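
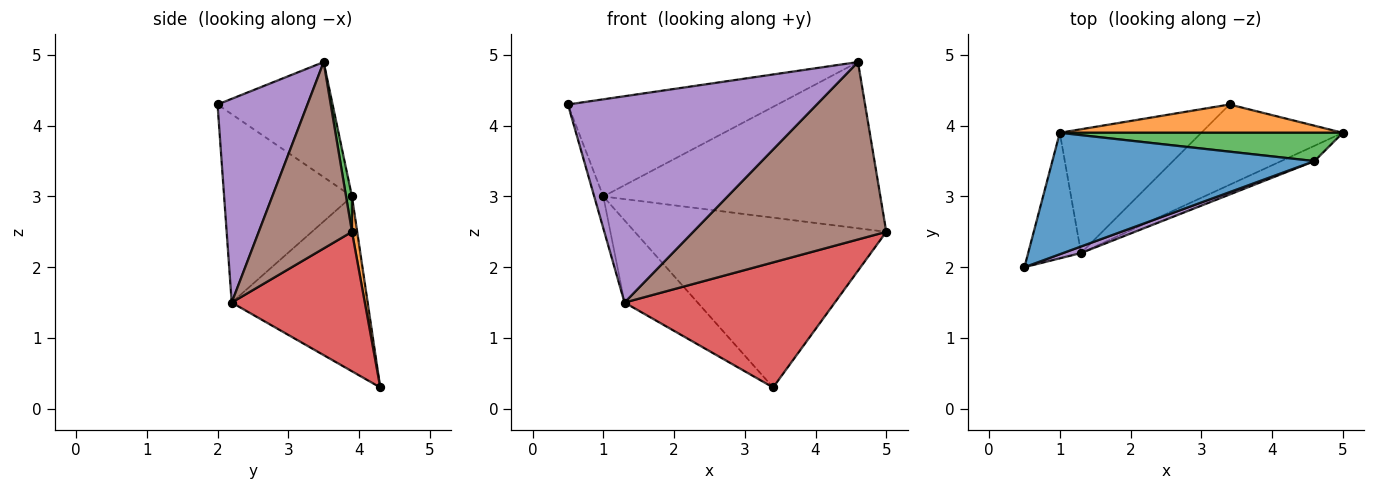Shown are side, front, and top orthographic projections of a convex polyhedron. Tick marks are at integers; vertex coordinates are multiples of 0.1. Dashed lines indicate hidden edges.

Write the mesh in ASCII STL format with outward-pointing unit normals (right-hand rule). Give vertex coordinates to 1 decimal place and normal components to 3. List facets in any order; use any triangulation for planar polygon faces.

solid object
 facet normal -0.324 0.591 0.739
  outer loop
   vertex 1.0 3.9 3.0
   vertex 0.5 2.0 4.3
   vertex 4.6 3.5 4.9
  endloop
 endfacet
 facet normal 0.021 0.986 0.164
  outer loop
   vertex 1.0 3.9 3.0
   vertex 5.0 3.9 2.5
   vertex 3.4 4.3 0.3
  endloop
 endfacet
 facet normal 0.021 0.986 0.168
  outer loop
   vertex 1.0 3.9 3.0
   vertex 4.6 3.5 4.9
   vertex 5.0 3.9 2.5
  endloop
 endfacet
 facet normal 0.470 -0.743 -0.477
  outer loop
   vertex 1.3 2.2 1.5
   vertex 3.4 4.3 0.3
   vertex 5.0 3.9 2.5
  endloop
 endfacet
 facet normal 0.340 -0.940 0.030
  outer loop
   vertex 1.3 2.2 1.5
   vertex 4.6 3.5 4.9
   vertex 0.5 2.0 4.3
  endloop
 endfacet
 facet normal 0.433 -0.898 -0.077
  outer loop
   vertex 1.3 2.2 1.5
   vertex 5.0 3.9 2.5
   vertex 4.6 3.5 4.9
  endloop
 endfacet
 facet normal -0.961 0.068 -0.270
  outer loop
   vertex 1.3 2.2 1.5
   vertex 0.5 2.0 4.3
   vertex 1.0 3.9 3.0
  endloop
 endfacet
 facet normal -0.717 0.386 -0.580
  outer loop
   vertex 1.3 2.2 1.5
   vertex 1.0 3.9 3.0
   vertex 3.4 4.3 0.3
  endloop
 endfacet
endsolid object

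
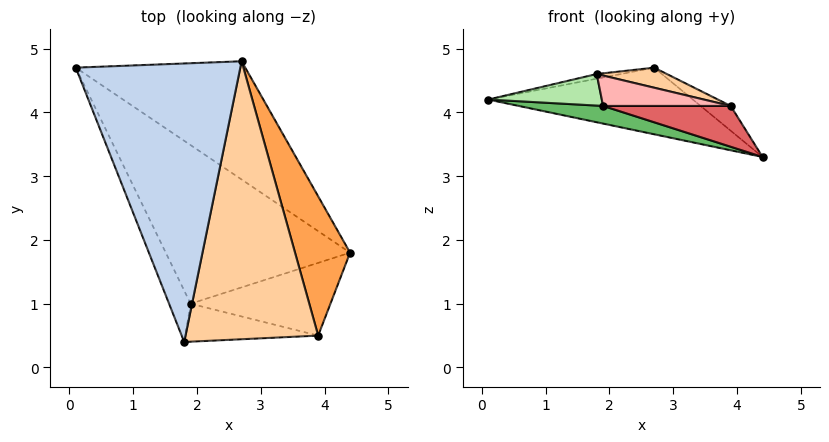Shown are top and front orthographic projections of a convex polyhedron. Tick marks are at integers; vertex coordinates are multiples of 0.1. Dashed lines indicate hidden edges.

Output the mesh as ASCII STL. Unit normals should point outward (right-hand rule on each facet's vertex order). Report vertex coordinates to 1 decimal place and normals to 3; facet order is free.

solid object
 facet normal 0.147 0.485 -0.862
  outer loop
   vertex 2.7 4.8 4.7
   vertex 4.4 1.8 3.3
   vertex 0.1 4.7 4.2
  endloop
 endfacet
 facet normal -0.189 0.016 0.982
  outer loop
   vertex 2.7 4.8 4.7
   vertex 0.1 4.7 4.2
   vertex 1.8 0.4 4.6
  endloop
 endfacet
 facet normal 0.746 0.117 0.656
  outer loop
   vertex 3.9 0.5 4.1
   vertex 4.4 1.8 3.3
   vertex 2.7 4.8 4.7
  endloop
 endfacet
 facet normal 0.234 -0.070 0.970
  outer loop
   vertex 3.9 0.5 4.1
   vertex 2.7 4.8 4.7
   vertex 1.8 0.4 4.6
  endloop
 endfacet
 facet normal -0.272 -0.106 -0.956
  outer loop
   vertex 1.9 1.0 4.1
   vertex 0.1 4.7 4.2
   vertex 4.4 1.8 3.3
  endloop
 endfacet
 facet normal -0.747 -0.348 -0.567
  outer loop
   vertex 1.9 1.0 4.1
   vertex 1.8 0.4 4.6
   vertex 0.1 4.7 4.2
  endloop
 endfacet
 facet normal -0.121 -0.486 -0.866
  outer loop
   vertex 1.9 1.0 4.1
   vertex 4.4 1.8 3.3
   vertex 3.9 0.5 4.1
  endloop
 endfacet
 facet normal -0.154 -0.617 -0.772
  outer loop
   vertex 1.9 1.0 4.1
   vertex 3.9 0.5 4.1
   vertex 1.8 0.4 4.6
  endloop
 endfacet
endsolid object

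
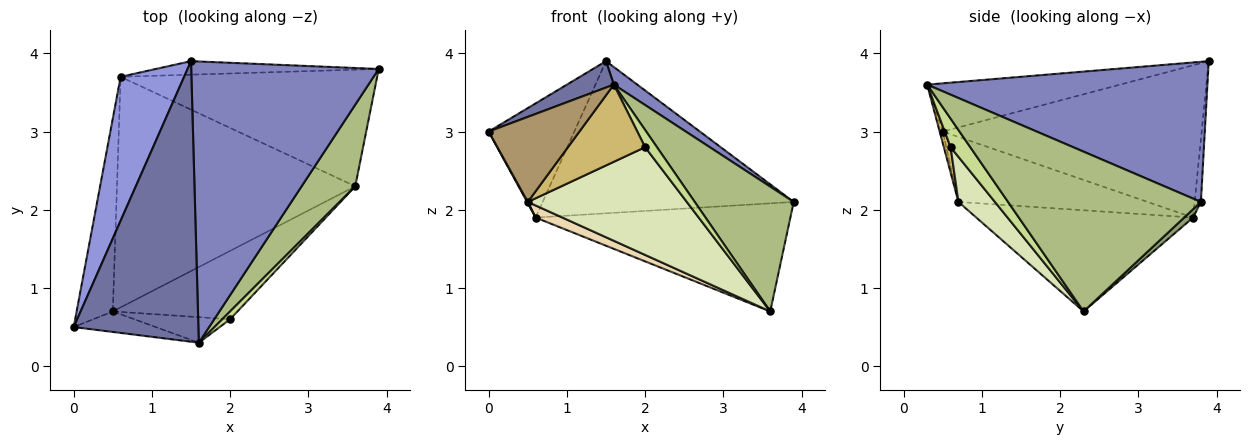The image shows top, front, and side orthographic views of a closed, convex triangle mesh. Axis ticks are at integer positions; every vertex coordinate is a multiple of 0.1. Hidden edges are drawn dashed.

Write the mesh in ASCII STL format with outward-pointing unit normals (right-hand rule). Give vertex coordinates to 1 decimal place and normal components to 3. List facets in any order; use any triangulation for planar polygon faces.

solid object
 facet normal -0.359 -0.087 0.929
  outer loop
   vertex 1.6 0.3 3.6
   vertex 1.5 3.9 3.9
   vertex 0.0 0.5 3.0
  endloop
 endfacet
 facet normal 0.598 -0.050 0.800
  outer loop
   vertex 1.6 0.3 3.6
   vertex 3.9 3.8 2.1
   vertex 1.5 3.9 3.9
  endloop
 endfacet
 facet normal -0.883 0.292 0.368
  outer loop
   vertex 0.6 3.7 1.9
   vertex 0.0 0.5 3.0
   vertex 1.5 3.9 3.9
  endloop
 endfacet
 facet normal -0.025 0.996 -0.088
  outer loop
   vertex 0.6 3.7 1.9
   vertex 1.5 3.9 3.9
   vertex 3.9 3.8 2.1
  endloop
 endfacet
 facet normal 0.024 0.680 -0.733
  outer loop
   vertex 3.6 2.3 0.7
   vertex 0.6 3.7 1.9
   vertex 3.9 3.8 2.1
  endloop
 endfacet
 facet normal 0.852 -0.438 0.286
  outer loop
   vertex 3.6 2.3 0.7
   vertex 3.9 3.8 2.1
   vertex 1.6 0.3 3.6
  endloop
 endfacet
 facet normal 0.834 -0.503 0.228
  outer loop
   vertex 3.6 2.3 0.7
   vertex 1.6 0.3 3.6
   vertex 2.0 0.6 2.8
  endloop
 endfacet
 facet normal 0.190 -0.829 -0.526
  outer loop
   vertex 0.5 0.7 2.1
   vertex 3.6 2.3 0.7
   vertex 2.0 0.6 2.8
  endloop
 endfacet
 facet normal -0.034 -0.972 -0.235
  outer loop
   vertex 0.5 0.7 2.1
   vertex 1.6 0.3 3.6
   vertex 0.0 0.5 3.0
  endloop
 endfacet
 facet normal 0.083 -0.946 -0.313
  outer loop
   vertex 0.5 0.7 2.1
   vertex 2.0 0.6 2.8
   vertex 1.6 0.3 3.6
  endloop
 endfacet
 facet normal -0.874 -0.003 -0.486
  outer loop
   vertex 0.5 0.7 2.1
   vertex 0.0 0.5 3.0
   vertex 0.6 3.7 1.9
  endloop
 endfacet
 facet normal -0.390 -0.048 -0.919
  outer loop
   vertex 0.5 0.7 2.1
   vertex 0.6 3.7 1.9
   vertex 3.6 2.3 0.7
  endloop
 endfacet
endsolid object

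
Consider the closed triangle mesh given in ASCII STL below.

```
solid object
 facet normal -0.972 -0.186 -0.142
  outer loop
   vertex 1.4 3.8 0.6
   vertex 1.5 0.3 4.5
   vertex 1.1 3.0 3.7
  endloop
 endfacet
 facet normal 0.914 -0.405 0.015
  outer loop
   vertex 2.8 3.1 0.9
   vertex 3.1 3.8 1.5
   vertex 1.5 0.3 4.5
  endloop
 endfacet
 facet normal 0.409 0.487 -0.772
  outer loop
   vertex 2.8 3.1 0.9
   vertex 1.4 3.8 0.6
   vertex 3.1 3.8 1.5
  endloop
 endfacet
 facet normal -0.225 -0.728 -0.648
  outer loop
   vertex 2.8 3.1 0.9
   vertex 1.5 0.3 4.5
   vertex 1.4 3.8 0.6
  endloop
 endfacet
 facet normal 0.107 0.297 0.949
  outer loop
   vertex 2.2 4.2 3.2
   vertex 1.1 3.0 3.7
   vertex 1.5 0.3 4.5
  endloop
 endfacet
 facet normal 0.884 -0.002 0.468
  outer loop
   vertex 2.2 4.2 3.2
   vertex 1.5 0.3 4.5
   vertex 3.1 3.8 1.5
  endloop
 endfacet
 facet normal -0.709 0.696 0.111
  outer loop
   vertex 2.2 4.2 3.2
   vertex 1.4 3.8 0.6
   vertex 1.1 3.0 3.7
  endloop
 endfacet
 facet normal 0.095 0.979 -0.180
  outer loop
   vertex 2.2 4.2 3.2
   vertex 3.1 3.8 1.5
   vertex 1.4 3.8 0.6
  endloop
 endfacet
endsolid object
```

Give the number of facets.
8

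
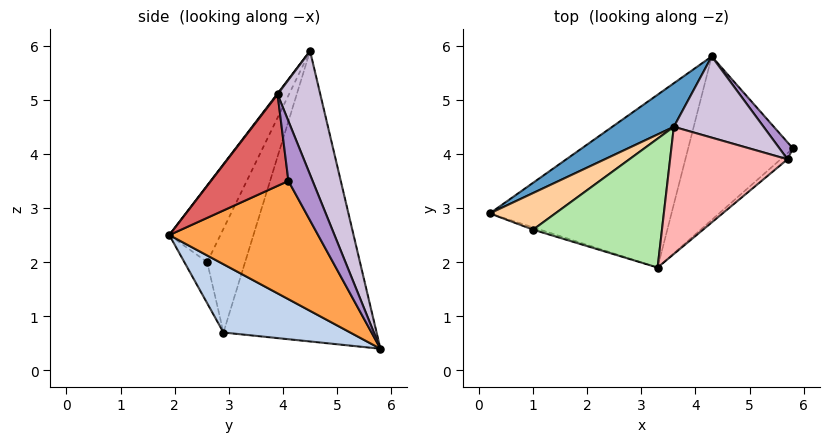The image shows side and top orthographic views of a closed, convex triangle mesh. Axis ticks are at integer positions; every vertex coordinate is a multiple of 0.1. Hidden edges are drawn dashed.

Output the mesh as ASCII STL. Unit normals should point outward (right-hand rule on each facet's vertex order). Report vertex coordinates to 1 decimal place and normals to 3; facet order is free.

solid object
 facet normal -0.567 0.815 0.120
  outer loop
   vertex 3.6 4.5 5.9
   vertex 4.3 5.8 0.4
   vertex 0.2 2.9 0.7
  endloop
 endfacet
 facet normal 0.302 -0.511 -0.805
  outer loop
   vertex 3.3 1.9 2.5
   vertex 0.2 2.9 0.7
   vertex 4.3 5.8 0.4
  endloop
 endfacet
 facet normal 0.656 -0.481 -0.581
  outer loop
   vertex 3.3 1.9 2.5
   vertex 4.3 5.8 0.4
   vertex 5.8 4.1 3.5
  endloop
 endfacet
 facet normal -0.844 0.060 0.533
  outer loop
   vertex 1.0 2.6 2.0
   vertex 3.6 4.5 5.9
   vertex 0.2 2.9 0.7
  endloop
 endfacet
 facet normal -0.281 -0.958 -0.048
  outer loop
   vertex 1.0 2.6 2.0
   vertex 0.2 2.9 0.7
   vertex 3.3 1.9 2.5
  endloop
 endfacet
 facet normal -0.350 -0.729 0.588
  outer loop
   vertex 1.0 2.6 2.0
   vertex 3.3 1.9 2.5
   vertex 3.6 4.5 5.9
  endloop
 endfacet
 facet normal 0.671 -0.740 -0.051
  outer loop
   vertex 5.7 3.9 5.1
   vertex 3.3 1.9 2.5
   vertex 5.8 4.1 3.5
  endloop
 endfacet
 facet normal 0.004 -0.795 0.607
  outer loop
   vertex 5.7 3.9 5.1
   vertex 3.6 4.5 5.9
   vertex 3.3 1.9 2.5
  endloop
 endfacet
 facet normal 0.607 0.783 0.136
  outer loop
   vertex 5.7 3.9 5.1
   vertex 5.8 4.1 3.5
   vertex 4.3 5.8 0.4
  endloop
 endfacet
 facet normal 0.355 0.899 0.258
  outer loop
   vertex 5.7 3.9 5.1
   vertex 4.3 5.8 0.4
   vertex 3.6 4.5 5.9
  endloop
 endfacet
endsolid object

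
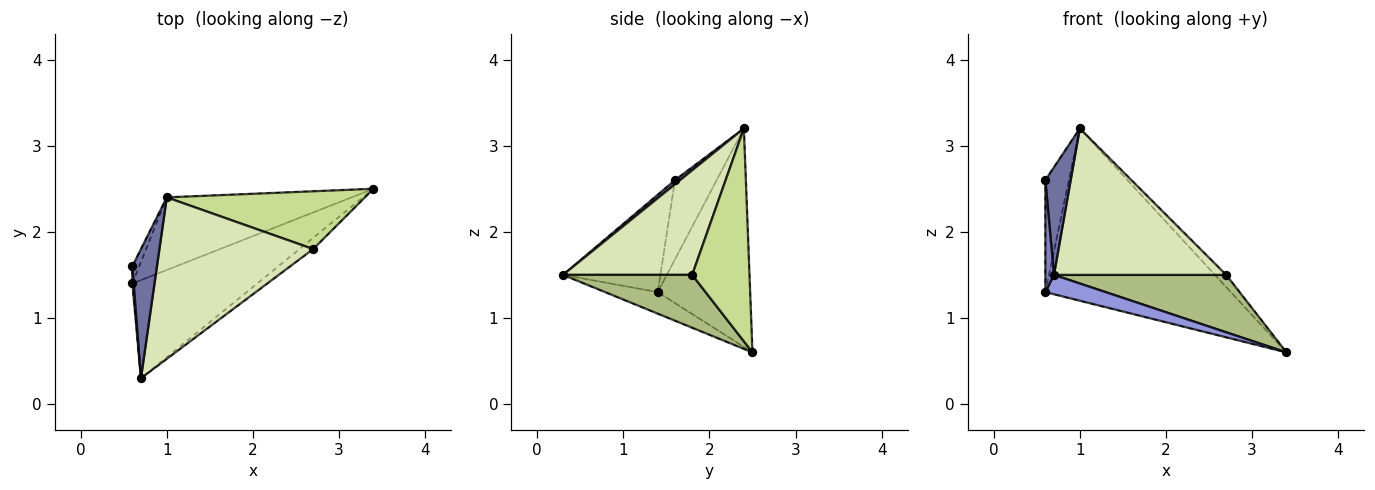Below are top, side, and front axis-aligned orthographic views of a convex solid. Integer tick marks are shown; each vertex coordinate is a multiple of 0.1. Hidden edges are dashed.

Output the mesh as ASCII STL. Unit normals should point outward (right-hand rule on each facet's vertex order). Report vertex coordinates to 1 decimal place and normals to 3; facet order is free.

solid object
 facet normal 0.127 -0.635 0.762
  outer loop
   vertex 1.0 2.4 3.2
   vertex 0.6 1.6 2.6
   vertex 0.7 0.3 1.5
  endloop
 endfacet
 facet normal -0.996 -0.088 0.014
  outer loop
   vertex 0.6 1.4 1.3
   vertex 0.7 0.3 1.5
   vertex 0.6 1.6 2.6
  endloop
 endfacet
 facet normal -0.167 -0.191 -0.967
  outer loop
   vertex 0.6 1.4 1.3
   vertex 3.4 2.5 0.6
   vertex 0.7 0.3 1.5
  endloop
 endfacet
 facet normal -0.868 0.491 -0.075
  outer loop
   vertex 0.6 1.4 1.3
   vertex 0.6 1.6 2.6
   vertex 1.0 2.4 3.2
  endloop
 endfacet
 facet normal -0.417 0.837 -0.353
  outer loop
   vertex 0.6 1.4 1.3
   vertex 1.0 2.4 3.2
   vertex 3.4 2.5 0.6
  endloop
 endfacet
 facet normal 0.593 -0.790 -0.154
  outer loop
   vertex 2.7 1.8 1.5
   vertex 0.7 0.3 1.5
   vertex 3.4 2.5 0.6
  endloop
 endfacet
 facet normal 0.725 0.142 0.674
  outer loop
   vertex 2.7 1.8 1.5
   vertex 3.4 2.5 0.6
   vertex 1.0 2.4 3.2
  endloop
 endfacet
 facet normal 0.450 -0.600 0.662
  outer loop
   vertex 2.7 1.8 1.5
   vertex 1.0 2.4 3.2
   vertex 0.7 0.3 1.5
  endloop
 endfacet
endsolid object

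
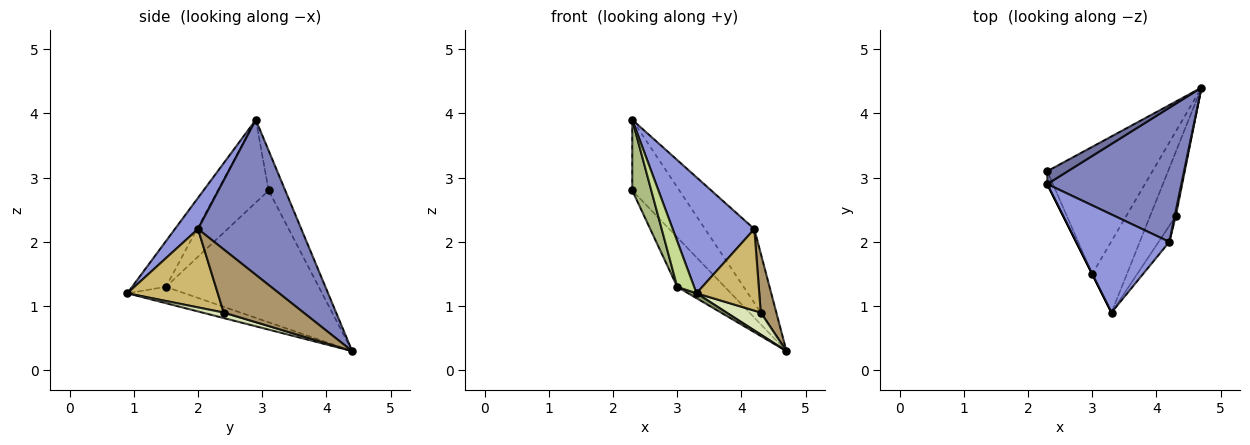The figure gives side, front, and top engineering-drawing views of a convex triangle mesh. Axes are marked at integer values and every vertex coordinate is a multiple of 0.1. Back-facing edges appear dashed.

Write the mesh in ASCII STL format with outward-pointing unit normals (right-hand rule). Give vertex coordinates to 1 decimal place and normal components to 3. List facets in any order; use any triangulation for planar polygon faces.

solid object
 facet normal -0.327 0.930 0.169
  outer loop
   vertex 2.3 2.9 3.9
   vertex 4.7 4.4 0.3
   vertex 2.3 3.1 2.8
  endloop
 endfacet
 facet normal 0.711 0.339 0.616
  outer loop
   vertex 4.2 2.0 2.2
   vertex 4.7 4.4 0.3
   vertex 2.3 2.9 3.9
  endloop
 endfacet
 facet normal 0.211 -0.746 0.631
  outer loop
   vertex 4.2 2.0 2.2
   vertex 2.3 2.9 3.9
   vertex 3.3 0.9 1.2
  endloop
 endfacet
 facet normal -0.759 0.236 -0.606
  outer loop
   vertex 3.0 1.5 1.3
   vertex 2.3 3.1 2.8
   vertex 4.7 4.4 0.3
  endloop
 endfacet
 facet normal -0.425 -0.062 -0.903
  outer loop
   vertex 3.0 1.5 1.3
   vertex 4.7 4.4 0.3
   vertex 3.3 0.9 1.2
  endloop
 endfacet
 facet normal -0.935 -0.349 -0.064
  outer loop
   vertex 3.0 1.5 1.3
   vertex 2.3 2.9 3.9
   vertex 2.3 3.1 2.8
  endloop
 endfacet
 facet normal -0.894 -0.447 0.000
  outer loop
   vertex 3.0 1.5 1.3
   vertex 3.3 0.9 1.2
   vertex 2.3 2.9 3.9
  endloop
 endfacet
 facet normal 0.199 -0.318 -0.927
  outer loop
   vertex 4.3 2.4 0.9
   vertex 3.3 0.9 1.2
   vertex 4.7 4.4 0.3
  endloop
 endfacet
 facet normal 0.981 -0.191 0.017
  outer loop
   vertex 4.3 2.4 0.9
   vertex 4.7 4.4 0.3
   vertex 4.2 2.0 2.2
  endloop
 endfacet
 facet normal 0.816 -0.567 -0.112
  outer loop
   vertex 4.3 2.4 0.9
   vertex 4.2 2.0 2.2
   vertex 3.3 0.9 1.2
  endloop
 endfacet
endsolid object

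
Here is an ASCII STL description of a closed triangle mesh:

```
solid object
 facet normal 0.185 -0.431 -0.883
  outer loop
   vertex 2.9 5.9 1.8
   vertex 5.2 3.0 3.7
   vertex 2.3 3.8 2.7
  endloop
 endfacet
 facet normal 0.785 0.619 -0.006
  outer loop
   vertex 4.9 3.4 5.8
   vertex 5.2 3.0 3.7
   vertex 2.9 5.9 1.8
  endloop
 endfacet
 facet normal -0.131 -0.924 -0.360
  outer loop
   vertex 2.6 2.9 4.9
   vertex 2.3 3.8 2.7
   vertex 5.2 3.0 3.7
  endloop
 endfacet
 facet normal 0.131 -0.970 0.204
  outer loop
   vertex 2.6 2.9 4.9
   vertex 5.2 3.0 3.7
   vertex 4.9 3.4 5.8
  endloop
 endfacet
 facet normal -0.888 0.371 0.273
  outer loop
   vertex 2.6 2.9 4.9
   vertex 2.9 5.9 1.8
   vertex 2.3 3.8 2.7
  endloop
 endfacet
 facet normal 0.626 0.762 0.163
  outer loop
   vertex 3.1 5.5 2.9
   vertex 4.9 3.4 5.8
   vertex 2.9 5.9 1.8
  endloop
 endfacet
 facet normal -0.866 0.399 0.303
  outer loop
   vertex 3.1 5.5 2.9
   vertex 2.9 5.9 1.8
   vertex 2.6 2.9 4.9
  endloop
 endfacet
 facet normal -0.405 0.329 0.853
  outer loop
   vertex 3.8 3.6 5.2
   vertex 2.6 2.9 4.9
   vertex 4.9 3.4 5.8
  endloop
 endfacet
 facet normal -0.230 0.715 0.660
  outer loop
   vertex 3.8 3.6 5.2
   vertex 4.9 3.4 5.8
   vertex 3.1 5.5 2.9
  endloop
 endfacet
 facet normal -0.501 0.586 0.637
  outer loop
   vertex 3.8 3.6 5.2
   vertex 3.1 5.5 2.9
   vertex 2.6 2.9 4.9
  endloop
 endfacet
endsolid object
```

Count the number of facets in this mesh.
10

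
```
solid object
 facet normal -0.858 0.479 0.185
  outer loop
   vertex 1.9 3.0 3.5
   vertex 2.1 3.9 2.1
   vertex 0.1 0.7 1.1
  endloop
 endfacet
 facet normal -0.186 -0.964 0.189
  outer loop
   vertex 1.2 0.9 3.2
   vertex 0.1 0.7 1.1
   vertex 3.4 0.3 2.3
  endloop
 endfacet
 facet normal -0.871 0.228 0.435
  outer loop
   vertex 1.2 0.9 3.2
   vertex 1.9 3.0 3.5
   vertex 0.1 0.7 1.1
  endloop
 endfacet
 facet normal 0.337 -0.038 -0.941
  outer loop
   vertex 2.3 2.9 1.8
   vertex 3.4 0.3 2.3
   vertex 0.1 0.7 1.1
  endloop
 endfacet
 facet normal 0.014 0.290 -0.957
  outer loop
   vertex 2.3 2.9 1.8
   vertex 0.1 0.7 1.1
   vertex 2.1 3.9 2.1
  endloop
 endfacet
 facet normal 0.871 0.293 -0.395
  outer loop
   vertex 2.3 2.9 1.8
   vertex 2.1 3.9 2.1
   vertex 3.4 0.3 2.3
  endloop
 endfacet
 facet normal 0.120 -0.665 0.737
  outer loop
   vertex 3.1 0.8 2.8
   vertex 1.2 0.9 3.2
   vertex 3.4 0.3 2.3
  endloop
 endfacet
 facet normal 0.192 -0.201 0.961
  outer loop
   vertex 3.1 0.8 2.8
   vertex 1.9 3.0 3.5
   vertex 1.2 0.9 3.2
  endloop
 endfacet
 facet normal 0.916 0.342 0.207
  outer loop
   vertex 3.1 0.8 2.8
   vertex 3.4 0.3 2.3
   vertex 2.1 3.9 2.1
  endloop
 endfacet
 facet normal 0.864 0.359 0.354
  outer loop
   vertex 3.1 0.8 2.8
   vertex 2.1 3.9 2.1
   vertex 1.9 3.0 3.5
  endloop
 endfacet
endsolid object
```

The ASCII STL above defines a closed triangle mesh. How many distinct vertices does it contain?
7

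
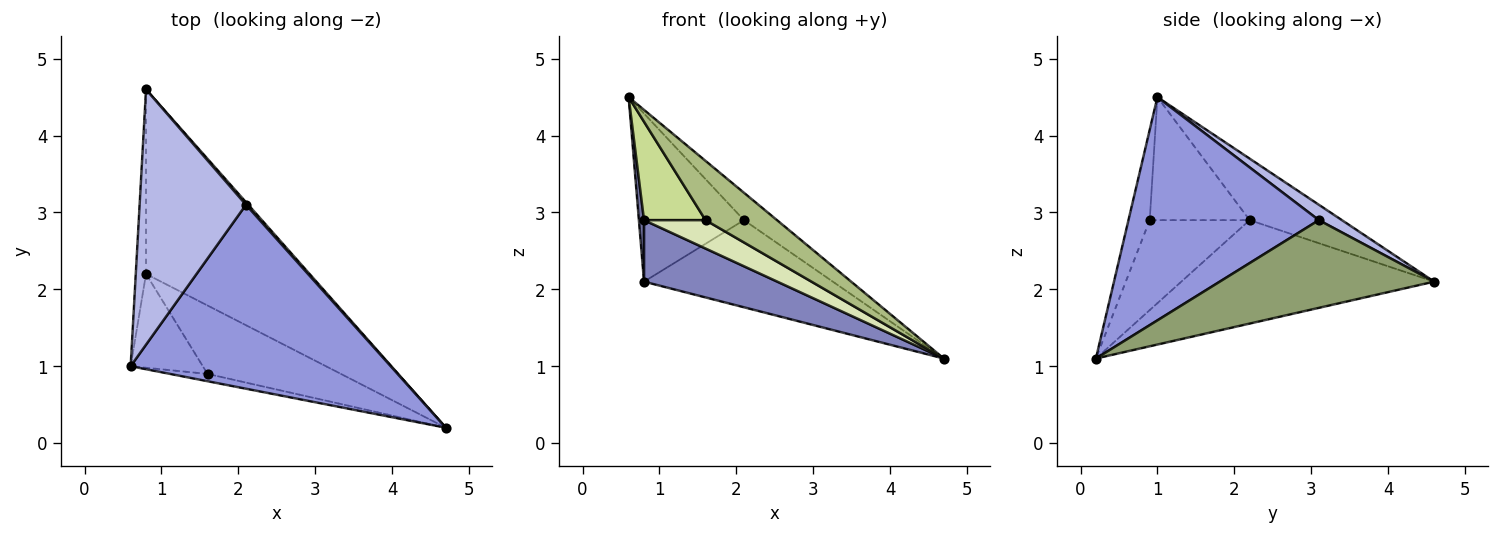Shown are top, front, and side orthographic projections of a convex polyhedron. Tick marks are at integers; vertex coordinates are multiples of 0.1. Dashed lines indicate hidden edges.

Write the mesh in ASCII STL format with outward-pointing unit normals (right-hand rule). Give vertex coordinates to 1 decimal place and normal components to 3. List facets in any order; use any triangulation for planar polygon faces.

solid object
 facet normal -0.985 -0.055 -0.164
  outer loop
   vertex 0.8 2.2 2.9
   vertex 0.6 1.0 4.5
   vertex 0.8 4.6 2.1
  endloop
 endfacet
 facet normal -0.515 -0.271 -0.813
  outer loop
   vertex 0.8 2.2 2.9
   vertex 0.8 4.6 2.1
   vertex 4.7 0.2 1.1
  endloop
 endfacet
 facet normal 0.647 0.112 0.754
  outer loop
   vertex 2.1 3.1 2.9
   vertex 0.6 1.0 4.5
   vertex 4.7 0.2 1.1
  endloop
 endfacet
 facet normal 0.120 0.546 0.829
  outer loop
   vertex 2.1 3.1 2.9
   vertex 0.8 4.6 2.1
   vertex 0.6 1.0 4.5
  endloop
 endfacet
 facet normal 0.750 0.661 0.019
  outer loop
   vertex 2.1 3.1 2.9
   vertex 4.7 0.2 1.1
   vertex 0.8 4.6 2.1
  endloop
 endfacet
 facet normal -0.283 -0.952 -0.117
  outer loop
   vertex 1.6 0.9 2.9
   vertex 4.7 0.2 1.1
   vertex 0.6 1.0 4.5
  endloop
 endfacet
 facet normal -0.762 -0.469 -0.447
  outer loop
   vertex 1.6 0.9 2.9
   vertex 0.6 1.0 4.5
   vertex 0.8 2.2 2.9
  endloop
 endfacet
 facet normal -0.529 -0.325 -0.784
  outer loop
   vertex 1.6 0.9 2.9
   vertex 0.8 2.2 2.9
   vertex 4.7 0.2 1.1
  endloop
 endfacet
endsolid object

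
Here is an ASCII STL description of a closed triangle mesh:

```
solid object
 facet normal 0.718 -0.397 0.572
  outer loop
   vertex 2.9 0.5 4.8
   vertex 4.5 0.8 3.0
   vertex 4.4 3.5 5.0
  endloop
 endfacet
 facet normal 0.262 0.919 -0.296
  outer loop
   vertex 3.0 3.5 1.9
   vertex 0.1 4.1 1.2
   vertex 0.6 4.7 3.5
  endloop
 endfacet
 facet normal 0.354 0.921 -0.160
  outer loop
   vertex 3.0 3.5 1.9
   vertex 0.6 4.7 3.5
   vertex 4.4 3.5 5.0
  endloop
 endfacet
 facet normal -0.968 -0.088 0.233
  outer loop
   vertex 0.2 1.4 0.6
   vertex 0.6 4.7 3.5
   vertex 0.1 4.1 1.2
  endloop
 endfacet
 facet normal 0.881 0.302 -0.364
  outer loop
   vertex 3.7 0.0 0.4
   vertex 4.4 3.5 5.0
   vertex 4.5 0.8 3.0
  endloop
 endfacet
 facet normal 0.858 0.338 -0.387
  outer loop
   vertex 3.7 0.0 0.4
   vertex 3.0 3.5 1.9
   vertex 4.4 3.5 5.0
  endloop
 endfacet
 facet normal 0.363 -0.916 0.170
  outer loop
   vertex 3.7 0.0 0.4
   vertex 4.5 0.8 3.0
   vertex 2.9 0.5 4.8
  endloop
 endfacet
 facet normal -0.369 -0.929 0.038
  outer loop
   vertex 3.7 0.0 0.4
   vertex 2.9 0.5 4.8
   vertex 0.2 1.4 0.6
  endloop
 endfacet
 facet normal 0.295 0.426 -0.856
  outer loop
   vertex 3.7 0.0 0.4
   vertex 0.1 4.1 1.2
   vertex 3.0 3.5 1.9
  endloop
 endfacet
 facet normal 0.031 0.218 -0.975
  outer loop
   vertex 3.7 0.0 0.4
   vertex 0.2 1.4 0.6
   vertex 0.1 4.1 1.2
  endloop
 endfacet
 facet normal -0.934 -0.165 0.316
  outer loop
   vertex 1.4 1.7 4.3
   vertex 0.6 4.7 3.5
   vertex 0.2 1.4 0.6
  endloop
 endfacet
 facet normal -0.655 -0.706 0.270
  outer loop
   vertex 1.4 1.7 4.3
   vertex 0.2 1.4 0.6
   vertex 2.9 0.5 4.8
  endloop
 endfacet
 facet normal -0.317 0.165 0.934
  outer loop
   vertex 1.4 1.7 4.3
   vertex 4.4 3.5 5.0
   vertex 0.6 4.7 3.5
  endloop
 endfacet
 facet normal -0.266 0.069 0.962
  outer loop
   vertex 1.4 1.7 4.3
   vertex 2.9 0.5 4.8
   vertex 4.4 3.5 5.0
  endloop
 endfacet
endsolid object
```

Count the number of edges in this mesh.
21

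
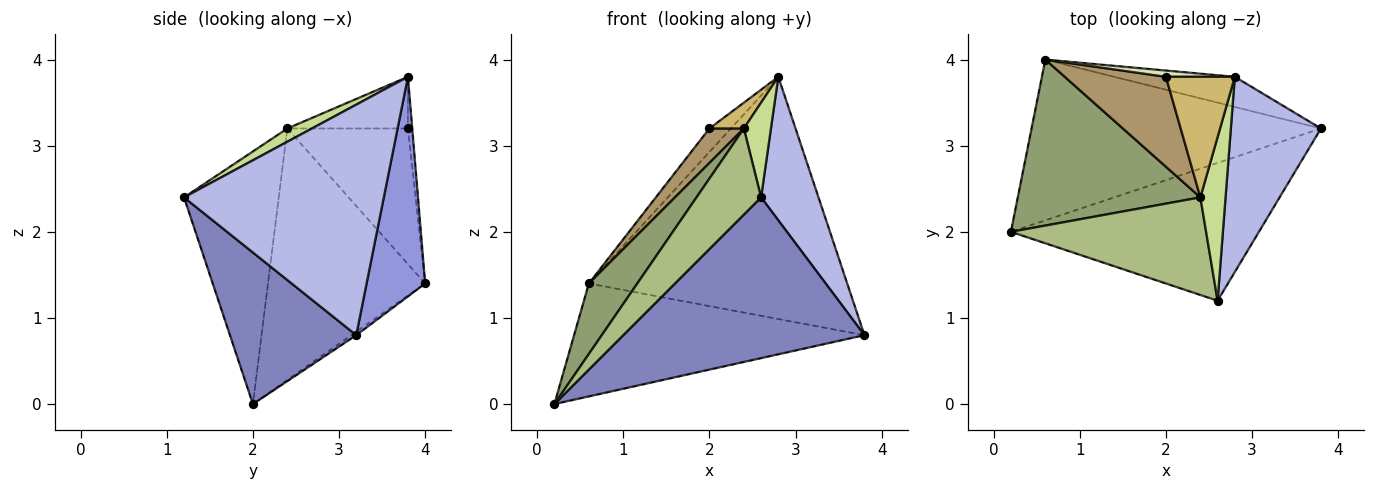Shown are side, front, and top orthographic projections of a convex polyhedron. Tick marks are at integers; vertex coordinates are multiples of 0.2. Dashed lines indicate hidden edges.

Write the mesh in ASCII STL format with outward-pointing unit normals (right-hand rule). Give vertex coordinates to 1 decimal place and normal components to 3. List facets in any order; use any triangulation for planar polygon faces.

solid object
 facet normal -0.010 0.575 -0.818
  outer loop
   vertex 0.6 4.0 1.4
   vertex 3.8 3.2 0.8
   vertex 0.2 2.0 0.0
  endloop
 endfacet
 facet normal 0.370 -0.706 -0.605
  outer loop
   vertex 2.6 1.2 2.4
   vertex 0.2 2.0 0.0
   vertex 3.8 3.2 0.8
  endloop
 endfacet
 facet normal 0.219 0.968 -0.120
  outer loop
   vertex 2.8 3.8 3.8
   vertex 3.8 3.2 0.8
   vertex 0.6 4.0 1.4
  endloop
 endfacet
 facet normal 0.900 -0.259 0.352
  outer loop
   vertex 2.8 3.8 3.8
   vertex 2.6 1.2 2.4
   vertex 3.8 3.2 0.8
  endloop
 endfacet
 facet normal -0.785 -0.242 0.570
  outer loop
   vertex 2.4 2.4 3.2
   vertex 0.6 4.0 1.4
   vertex 0.2 2.0 0.0
  endloop
 endfacet
 facet normal -0.696 -0.475 0.538
  outer loop
   vertex 2.4 2.4 3.2
   vertex 0.2 2.0 0.0
   vertex 2.6 1.2 2.4
  endloop
 endfacet
 facet normal 0.415 -0.456 0.788
  outer loop
   vertex 2.4 2.4 3.2
   vertex 2.6 1.2 2.4
   vertex 2.8 3.8 3.8
  endloop
 endfacet
 facet normal -0.190 0.949 0.253
  outer loop
   vertex 2.0 3.8 3.2
   vertex 2.8 3.8 3.8
   vertex 0.6 4.0 1.4
  endloop
 endfacet
 facet normal -0.781 -0.223 0.583
  outer loop
   vertex 2.0 3.8 3.2
   vertex 0.6 4.0 1.4
   vertex 2.4 2.4 3.2
  endloop
 endfacet
 facet normal -0.591 -0.169 0.788
  outer loop
   vertex 2.0 3.8 3.2
   vertex 2.4 2.4 3.2
   vertex 2.8 3.8 3.8
  endloop
 endfacet
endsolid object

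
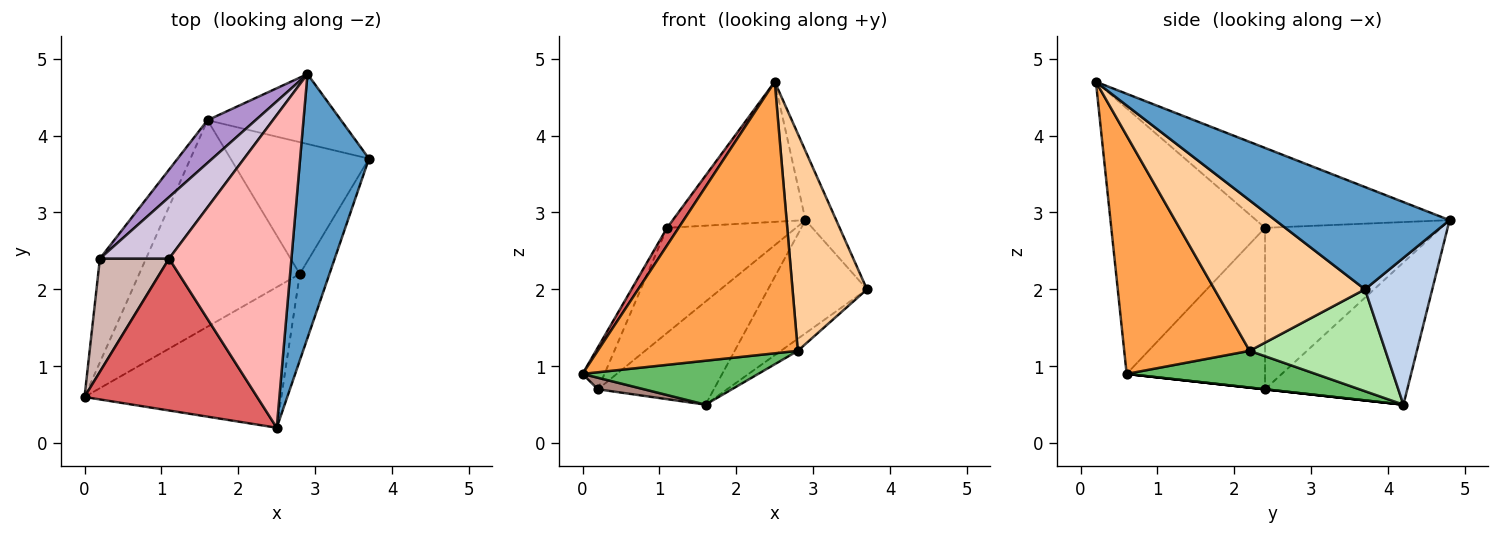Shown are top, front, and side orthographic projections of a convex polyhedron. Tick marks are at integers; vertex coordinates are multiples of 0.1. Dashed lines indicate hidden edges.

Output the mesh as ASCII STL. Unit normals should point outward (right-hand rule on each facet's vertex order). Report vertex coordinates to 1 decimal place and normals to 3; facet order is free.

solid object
 facet normal 0.821 0.145 0.553
  outer loop
   vertex 2.9 4.8 2.9
   vertex 2.5 0.2 4.7
   vertex 3.7 3.7 2.0
  endloop
 endfacet
 facet normal 0.500 0.736 -0.455
  outer loop
   vertex 1.6 4.2 0.5
   vertex 2.9 4.8 2.9
   vertex 3.7 3.7 2.0
  endloop
 endfacet
 facet normal 0.486 -0.776 -0.402
  outer loop
   vertex 2.8 2.2 1.2
   vertex 2.5 0.2 4.7
   vertex 0.0 0.6 0.9
  endloop
 endfacet
 facet normal 0.883 -0.437 -0.174
  outer loop
   vertex 2.8 2.2 1.2
   vertex 3.7 3.7 2.0
   vertex 2.5 0.2 4.7
  endloop
 endfacet
 facet normal 0.218 -0.203 -0.955
  outer loop
   vertex 2.8 2.2 1.2
   vertex 0.0 0.6 0.9
   vertex 1.6 4.2 0.5
  endloop
 endfacet
 facet normal 0.591 0.074 -0.803
  outer loop
   vertex 2.8 2.2 1.2
   vertex 1.6 4.2 0.5
   vertex 3.7 3.7 2.0
  endloop
 endfacet
 facet normal -0.837 -0.063 0.544
  outer loop
   vertex 1.1 2.4 2.8
   vertex 0.0 0.6 0.9
   vertex 2.5 0.2 4.7
  endloop
 endfacet
 facet normal -0.512 0.351 0.784
  outer loop
   vertex 1.1 2.4 2.8
   vertex 2.5 0.2 4.7
   vertex 2.9 4.8 2.9
  endloop
 endfacet
 facet normal -0.750 0.611 0.253
  outer loop
   vertex 0.2 2.4 0.7
   vertex 2.9 4.8 2.9
   vertex 1.6 4.2 0.5
  endloop
 endfacet
 facet normal -0.763 0.558 0.327
  outer loop
   vertex 0.2 2.4 0.7
   vertex 1.1 2.4 2.8
   vertex 2.9 4.8 2.9
  endloop
 endfacet
 facet normal 0.000 -0.110 -0.994
  outer loop
   vertex 0.2 2.4 0.7
   vertex 1.6 4.2 0.5
   vertex 0.0 0.6 0.9
  endloop
 endfacet
 facet normal -0.910 0.144 0.390
  outer loop
   vertex 0.2 2.4 0.7
   vertex 0.0 0.6 0.9
   vertex 1.1 2.4 2.8
  endloop
 endfacet
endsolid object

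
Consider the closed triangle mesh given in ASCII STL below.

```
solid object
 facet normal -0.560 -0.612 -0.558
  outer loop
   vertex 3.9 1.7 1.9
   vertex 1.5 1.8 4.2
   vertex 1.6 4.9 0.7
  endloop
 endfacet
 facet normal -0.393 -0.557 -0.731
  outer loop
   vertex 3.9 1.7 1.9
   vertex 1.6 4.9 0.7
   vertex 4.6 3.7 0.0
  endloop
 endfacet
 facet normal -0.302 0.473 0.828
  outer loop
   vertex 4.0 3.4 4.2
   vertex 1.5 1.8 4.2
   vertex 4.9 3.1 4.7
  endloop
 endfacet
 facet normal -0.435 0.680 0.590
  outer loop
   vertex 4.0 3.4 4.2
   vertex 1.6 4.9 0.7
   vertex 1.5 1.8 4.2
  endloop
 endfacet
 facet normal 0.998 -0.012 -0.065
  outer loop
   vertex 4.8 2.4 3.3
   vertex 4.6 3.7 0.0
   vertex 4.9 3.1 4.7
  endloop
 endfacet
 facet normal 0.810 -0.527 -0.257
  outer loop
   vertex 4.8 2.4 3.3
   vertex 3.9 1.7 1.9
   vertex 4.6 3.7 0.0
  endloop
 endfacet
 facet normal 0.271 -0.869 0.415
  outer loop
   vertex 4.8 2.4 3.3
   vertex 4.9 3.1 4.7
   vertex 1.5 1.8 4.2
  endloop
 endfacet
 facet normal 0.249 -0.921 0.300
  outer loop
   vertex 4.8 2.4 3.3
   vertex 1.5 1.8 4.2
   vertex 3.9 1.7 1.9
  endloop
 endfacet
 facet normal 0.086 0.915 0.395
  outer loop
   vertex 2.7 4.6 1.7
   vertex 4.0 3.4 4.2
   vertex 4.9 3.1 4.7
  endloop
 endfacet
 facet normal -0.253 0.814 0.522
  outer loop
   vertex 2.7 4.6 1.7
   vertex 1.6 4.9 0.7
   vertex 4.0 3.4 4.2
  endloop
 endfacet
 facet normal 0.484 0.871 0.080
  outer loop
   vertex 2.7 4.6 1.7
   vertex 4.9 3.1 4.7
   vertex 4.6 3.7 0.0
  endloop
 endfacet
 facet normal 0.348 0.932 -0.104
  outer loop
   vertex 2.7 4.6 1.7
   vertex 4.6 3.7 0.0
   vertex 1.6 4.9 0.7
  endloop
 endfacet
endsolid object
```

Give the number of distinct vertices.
8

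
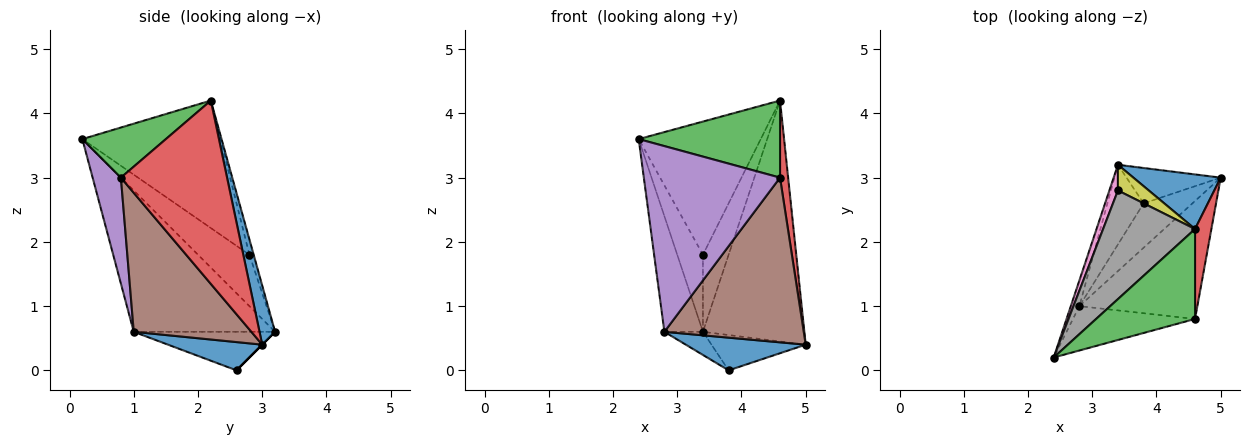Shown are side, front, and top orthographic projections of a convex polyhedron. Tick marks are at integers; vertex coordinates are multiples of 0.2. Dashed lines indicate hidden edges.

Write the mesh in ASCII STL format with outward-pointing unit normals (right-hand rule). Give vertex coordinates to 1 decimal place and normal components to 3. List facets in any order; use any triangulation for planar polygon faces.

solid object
 facet normal 0.148 0.965 0.219
  outer loop
   vertex 4.6 2.2 4.2
   vertex 5.0 3.0 0.4
   vertex 3.4 3.2 0.6
  endloop
 endfacet
 facet normal -0.963 0.263 -0.058
  outer loop
   vertex 2.8 1.0 0.6
   vertex 2.4 0.2 3.6
   vertex 3.4 3.2 0.6
  endloop
 endfacet
 facet normal 0.359 -0.607 0.709
  outer loop
   vertex 4.6 0.8 3.0
   vertex 4.6 2.2 4.2
   vertex 2.4 0.2 3.6
  endloop
 endfacet
 facet normal 0.993 -0.076 0.089
  outer loop
   vertex 4.6 0.8 3.0
   vertex 5.0 3.0 0.4
   vertex 4.6 2.2 4.2
  endloop
 endfacet
 facet normal 0.198 -0.953 -0.228
  outer loop
   vertex 4.6 0.8 3.0
   vertex 2.4 0.2 3.6
   vertex 2.8 1.0 0.6
  endloop
 endfacet
 facet normal 0.566 -0.670 -0.480
  outer loop
   vertex 4.6 0.8 3.0
   vertex 2.8 1.0 0.6
   vertex 5.0 3.0 0.4
  endloop
 endfacet
 facet normal -0.885 0.442 0.147
  outer loop
   vertex 3.4 2.8 1.8
   vertex 3.4 3.2 0.6
   vertex 2.4 0.2 3.6
  endloop
 endfacet
 facet normal -0.659 0.583 0.475
  outer loop
   vertex 3.4 2.8 1.8
   vertex 2.4 0.2 3.6
   vertex 4.6 2.2 4.2
  endloop
 endfacet
 facet normal -0.156 0.937 0.312
  outer loop
   vertex 3.4 2.8 1.8
   vertex 4.6 2.2 4.2
   vertex 3.4 3.2 0.6
  endloop
 endfacet
 facet normal 0.000 0.707 -0.707
  outer loop
   vertex 3.8 2.6 0.0
   vertex 3.4 3.2 0.6
   vertex 5.0 3.0 0.4
  endloop
 endfacet
 facet normal 0.422 -0.538 -0.730
  outer loop
   vertex 3.8 2.6 0.0
   vertex 5.0 3.0 0.4
   vertex 2.8 1.0 0.6
  endloop
 endfacet
 facet normal -0.715 0.195 -0.672
  outer loop
   vertex 3.8 2.6 0.0
   vertex 2.8 1.0 0.6
   vertex 3.4 3.2 0.6
  endloop
 endfacet
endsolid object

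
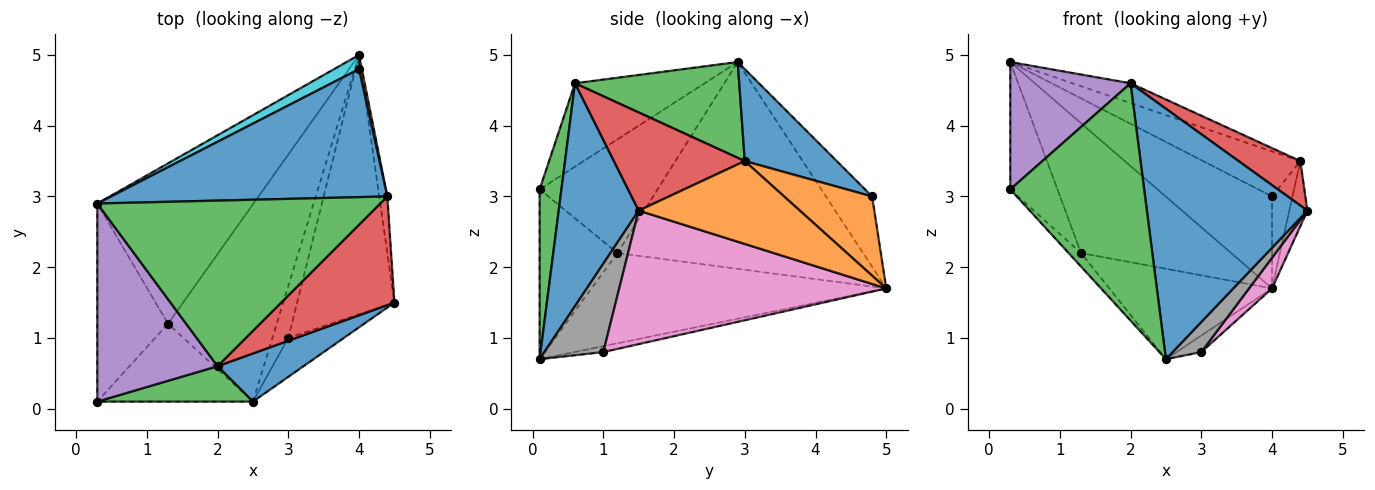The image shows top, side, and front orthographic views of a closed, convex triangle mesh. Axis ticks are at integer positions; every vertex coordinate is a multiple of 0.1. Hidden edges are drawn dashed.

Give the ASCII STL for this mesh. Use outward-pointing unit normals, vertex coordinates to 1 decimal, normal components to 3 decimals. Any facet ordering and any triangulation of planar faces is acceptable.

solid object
 facet normal 0.440 -0.882 0.169
  outer loop
   vertex 2.0 0.6 4.6
   vertex 2.5 0.1 0.7
   vertex 4.5 1.5 2.8
  endloop
 endfacet
 facet normal 0.989 0.111 -0.097
  outer loop
   vertex 4.4 3.0 3.5
   vertex 4.5 1.5 2.8
   vertex 4.0 5.0 1.7
  endloop
 endfacet
 facet normal 0.319 0.113 0.941
  outer loop
   vertex 4.4 3.0 3.5
   vertex 0.3 2.9 4.9
   vertex 2.0 0.6 4.6
  endloop
 endfacet
 facet normal 0.626 -0.295 0.722
  outer loop
   vertex 4.4 3.0 3.5
   vertex 2.0 0.6 4.6
   vertex 4.5 1.5 2.8
  endloop
 endfacet
 facet normal -0.717 0.438 -0.542
  outer loop
   vertex 1.3 1.2 2.2
   vertex 0.3 2.9 4.9
   vertex 4.0 5.0 1.7
  endloop
 endfacet
 facet normal -0.602 0.332 -0.726
  outer loop
   vertex 1.3 1.2 2.2
   vertex 4.0 5.0 1.7
   vertex 2.5 0.1 0.7
  endloop
 endfacet
 facet normal 0.806 -0.069 -0.587
  outer loop
   vertex 3.0 1.0 0.8
   vertex 4.0 5.0 1.7
   vertex 4.5 1.5 2.8
  endloop
 endfacet
 facet normal 0.783 -0.380 -0.492
  outer loop
   vertex 3.0 1.0 0.8
   vertex 4.5 1.5 2.8
   vertex 2.5 0.1 0.7
  endloop
 endfacet
 facet normal -0.335 0.286 -0.898
  outer loop
   vertex 3.0 1.0 0.8
   vertex 2.5 0.1 0.7
   vertex 4.0 5.0 1.7
  endloop
 endfacet
 facet normal -0.395 0.908 0.140
  outer loop
   vertex 4.0 4.8 3.0
   vertex 4.0 5.0 1.7
   vertex 0.3 2.9 4.9
  endloop
 endfacet
 facet normal 0.300 0.317 0.900
  outer loop
   vertex 4.0 4.8 3.0
   vertex 0.3 2.9 4.9
   vertex 4.4 3.0 3.5
  endloop
 endfacet
 facet normal 0.974 0.226 0.035
  outer loop
   vertex 4.0 4.8 3.0
   vertex 4.4 3.0 3.5
   vertex 4.0 5.0 1.7
  endloop
 endfacet
 facet normal 0.159 -0.977 0.146
  outer loop
   vertex 0.3 0.1 3.1
   vertex 2.5 0.1 0.7
   vertex 2.0 0.6 4.6
  endloop
 endfacet
 facet normal -0.732 0.116 -0.671
  outer loop
   vertex 0.3 0.1 3.1
   vertex 1.3 1.2 2.2
   vertex 2.5 0.1 0.7
  endloop
 endfacet
 facet normal -0.504 -0.467 0.727
  outer loop
   vertex 0.3 0.1 3.1
   vertex 2.0 0.6 4.6
   vertex 0.3 2.9 4.9
  endloop
 endfacet
 facet normal -0.804 0.322 -0.500
  outer loop
   vertex 0.3 0.1 3.1
   vertex 0.3 2.9 4.9
   vertex 1.3 1.2 2.2
  endloop
 endfacet
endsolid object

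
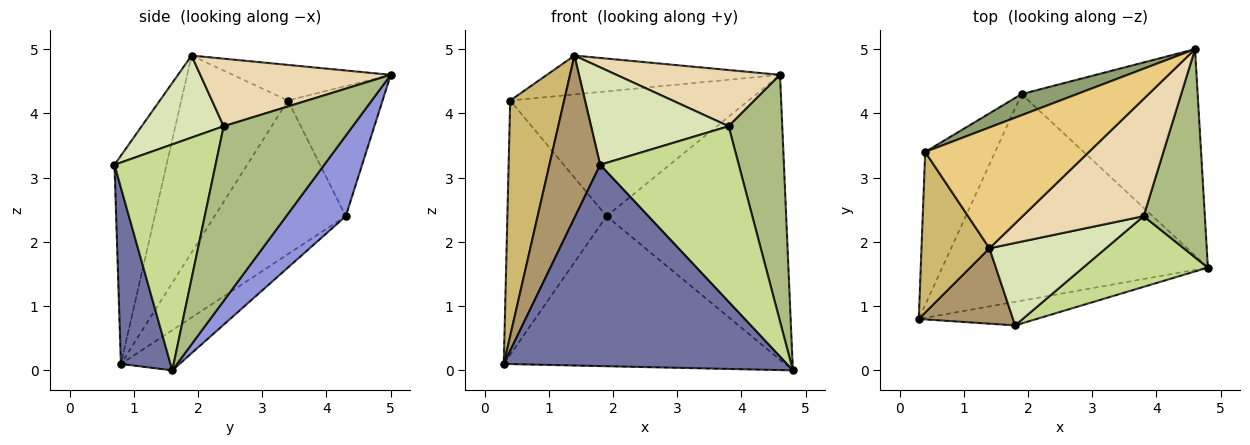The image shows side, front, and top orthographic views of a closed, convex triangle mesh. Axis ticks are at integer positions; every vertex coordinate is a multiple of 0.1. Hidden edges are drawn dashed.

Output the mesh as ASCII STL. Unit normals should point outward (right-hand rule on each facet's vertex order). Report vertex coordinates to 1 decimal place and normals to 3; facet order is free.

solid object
 facet normal 0.171 -0.979 -0.115
  outer loop
   vertex 1.8 0.7 3.2
   vertex 0.3 0.8 0.1
   vertex 4.8 1.6 0.0
  endloop
 endfacet
 facet normal -0.122 0.583 -0.803
  outer loop
   vertex 1.9 4.3 2.4
   vertex 4.8 1.6 0.0
   vertex 0.3 0.8 0.1
  endloop
 endfacet
 facet normal 0.259 0.782 -0.567
  outer loop
   vertex 1.9 4.3 2.4
   vertex 4.6 5.0 4.6
   vertex 4.8 1.6 0.0
  endloop
 endfacet
 facet normal -0.750 0.567 -0.341
  outer loop
   vertex 1.9 4.3 2.4
   vertex 0.3 0.8 0.1
   vertex 0.4 3.4 4.2
  endloop
 endfacet
 facet normal -0.365 0.918 0.155
  outer loop
   vertex 1.9 4.3 2.4
   vertex 0.4 3.4 4.2
   vertex 4.6 5.0 4.6
  endloop
 endfacet
 facet normal 0.879 -0.365 0.308
  outer loop
   vertex 3.8 2.4 3.8
   vertex 4.8 1.6 0.0
   vertex 4.6 5.0 4.6
  endloop
 endfacet
 facet normal 0.560 -0.768 0.309
  outer loop
   vertex 3.8 2.4 3.8
   vertex 1.8 0.7 3.2
   vertex 4.8 1.6 0.0
  endloop
 endfacet
 facet normal 0.414 -0.695 0.588
  outer loop
   vertex 1.4 1.9 4.9
   vertex 1.8 0.7 3.2
   vertex 3.8 2.4 3.8
  endloop
 endfacet
 facet normal -0.681 -0.664 0.308
  outer loop
   vertex 1.4 1.9 4.9
   vertex 0.3 0.8 0.1
   vertex 1.8 0.7 3.2
  endloop
 endfacet
 facet normal -0.853 -0.431 0.294
  outer loop
   vertex 1.4 1.9 4.9
   vertex 0.4 3.4 4.2
   vertex 0.3 0.8 0.1
  endloop
 endfacet
 facet normal -0.203 0.300 0.932
  outer loop
   vertex 1.4 1.9 4.9
   vertex 4.6 5.0 4.6
   vertex 0.4 3.4 4.2
  endloop
 endfacet
 facet normal 0.450 -0.386 0.805
  outer loop
   vertex 1.4 1.9 4.9
   vertex 3.8 2.4 3.8
   vertex 4.6 5.0 4.6
  endloop
 endfacet
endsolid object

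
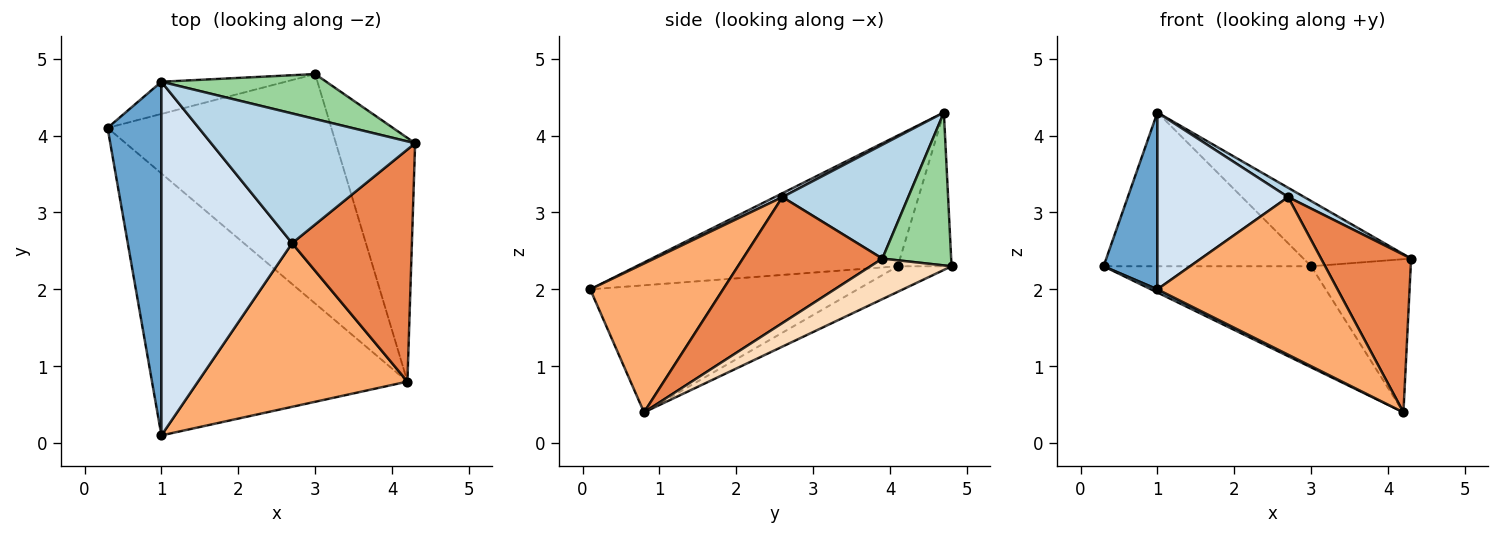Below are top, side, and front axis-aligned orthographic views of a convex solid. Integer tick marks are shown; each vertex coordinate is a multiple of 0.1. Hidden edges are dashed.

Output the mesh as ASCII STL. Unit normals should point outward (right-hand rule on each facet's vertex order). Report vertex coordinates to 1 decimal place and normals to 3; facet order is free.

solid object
 facet normal -0.908 -0.187 0.374
  outer loop
   vertex 1.0 4.7 4.3
   vertex 0.3 4.1 2.3
   vertex 1.0 0.1 2.0
  endloop
 endfacet
 facet normal -0.445 -0.011 -0.895
  outer loop
   vertex 4.2 0.8 0.4
   vertex 1.0 0.1 2.0
   vertex 0.3 4.1 2.3
  endloop
 endfacet
 facet normal 0.487 -0.063 0.871
  outer loop
   vertex 2.7 2.6 3.2
   vertex 4.3 3.9 2.4
   vertex 1.0 4.7 4.3
  endloop
 endfacet
 facet normal 0.026 -0.447 0.894
  outer loop
   vertex 2.7 2.6 3.2
   vertex 1.0 4.7 4.3
   vertex 1.0 0.1 2.0
  endloop
 endfacet
 facet normal 0.656 -0.424 0.624
  outer loop
   vertex 2.7 2.6 3.2
   vertex 4.2 0.8 0.4
   vertex 4.3 3.9 2.4
  endloop
 endfacet
 facet normal 0.456 -0.618 0.641
  outer loop
   vertex 2.7 2.6 3.2
   vertex 1.0 0.1 2.0
   vertex 4.2 0.8 0.4
  endloop
 endfacet
 facet normal -0.104 0.401 -0.910
  outer loop
   vertex 3.0 4.8 2.3
   vertex 4.2 0.8 0.4
   vertex 0.3 4.1 2.3
  endloop
 endfacet
 facet normal 0.398 0.488 -0.777
  outer loop
   vertex 3.0 4.8 2.3
   vertex 4.3 3.9 2.4
   vertex 4.2 0.8 0.4
  endloop
 endfacet
 facet normal -0.246 0.949 -0.199
  outer loop
   vertex 3.0 4.8 2.3
   vertex 0.3 4.1 2.3
   vertex 1.0 4.7 4.3
  endloop
 endfacet
 facet normal 0.466 0.729 0.502
  outer loop
   vertex 3.0 4.8 2.3
   vertex 1.0 4.7 4.3
   vertex 4.3 3.9 2.4
  endloop
 endfacet
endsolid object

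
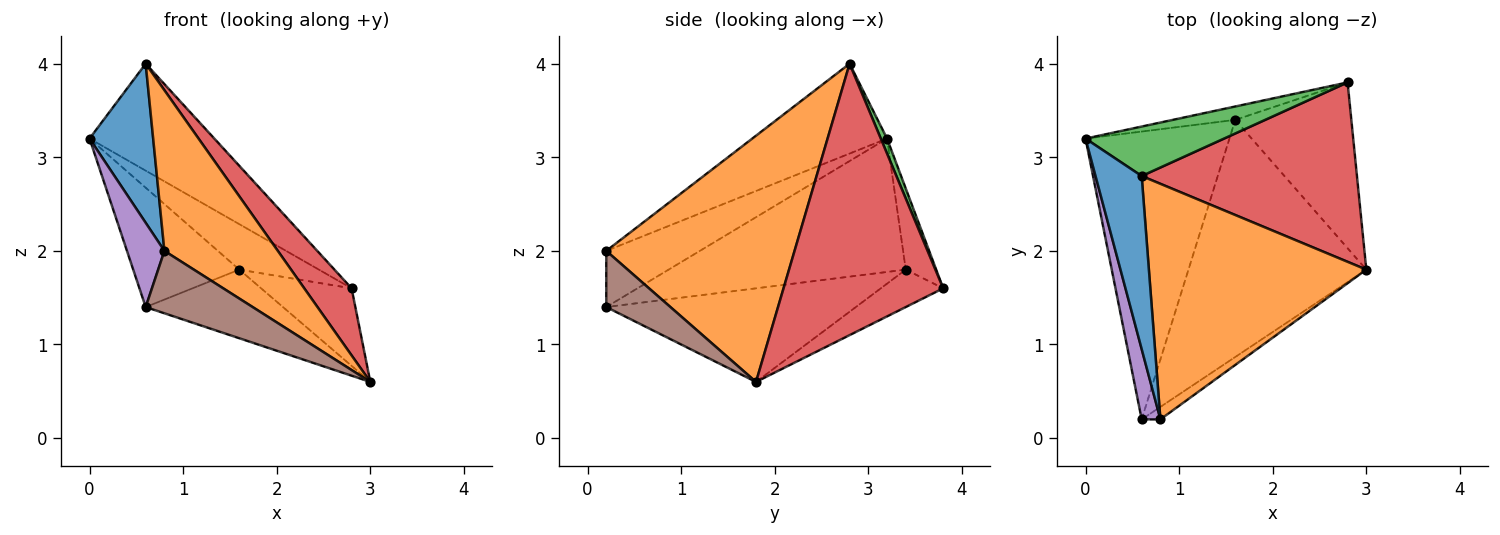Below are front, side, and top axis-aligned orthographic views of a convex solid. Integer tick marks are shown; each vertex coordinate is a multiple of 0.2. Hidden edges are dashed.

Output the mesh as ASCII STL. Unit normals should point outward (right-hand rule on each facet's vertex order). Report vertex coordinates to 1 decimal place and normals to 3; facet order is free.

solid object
 facet normal -0.820 -0.387 0.421
  outer loop
   vertex 0.6 2.8 4.0
   vertex 0.0 3.2 3.2
   vertex 0.8 0.2 2.0
  endloop
 endfacet
 facet normal 0.683 -0.412 0.603
  outer loop
   vertex 0.6 2.8 4.0
   vertex 0.8 0.2 2.0
   vertex 3.0 1.8 0.6
  endloop
 endfacet
 facet normal 0.045 0.907 0.419
  outer loop
   vertex 2.8 3.8 1.6
   vertex 0.0 3.2 3.2
   vertex 0.6 2.8 4.0
  endloop
 endfacet
 facet normal 0.763 -0.226 0.605
  outer loop
   vertex 2.8 3.8 1.6
   vertex 0.6 2.8 4.0
   vertex 3.0 1.8 0.6
  endloop
 endfacet
 facet normal -0.887 -0.355 0.296
  outer loop
   vertex 0.6 0.2 1.4
   vertex 0.8 0.2 2.0
   vertex 0.0 3.2 3.2
  endloop
 endfacet
 facet normal 0.507 -0.845 -0.169
  outer loop
   vertex 0.6 0.2 1.4
   vertex 3.0 1.8 0.6
   vertex 0.8 0.2 2.0
  endloop
 endfacet
 facet normal -0.280 0.407 -0.869
  outer loop
   vertex 1.6 3.4 1.8
   vertex 2.8 3.8 1.6
   vertex 3.0 1.8 0.6
  endloop
 endfacet
 facet normal -0.451 0.248 -0.857
  outer loop
   vertex 1.6 3.4 1.8
   vertex 3.0 1.8 0.6
   vertex 0.6 0.2 1.4
  endloop
 endfacet
 facet normal -0.344 0.901 -0.265
  outer loop
   vertex 1.6 3.4 1.8
   vertex 0.0 3.2 3.2
   vertex 2.8 3.8 1.6
  endloop
 endfacet
 facet normal -0.650 0.291 -0.702
  outer loop
   vertex 1.6 3.4 1.8
   vertex 0.6 0.2 1.4
   vertex 0.0 3.2 3.2
  endloop
 endfacet
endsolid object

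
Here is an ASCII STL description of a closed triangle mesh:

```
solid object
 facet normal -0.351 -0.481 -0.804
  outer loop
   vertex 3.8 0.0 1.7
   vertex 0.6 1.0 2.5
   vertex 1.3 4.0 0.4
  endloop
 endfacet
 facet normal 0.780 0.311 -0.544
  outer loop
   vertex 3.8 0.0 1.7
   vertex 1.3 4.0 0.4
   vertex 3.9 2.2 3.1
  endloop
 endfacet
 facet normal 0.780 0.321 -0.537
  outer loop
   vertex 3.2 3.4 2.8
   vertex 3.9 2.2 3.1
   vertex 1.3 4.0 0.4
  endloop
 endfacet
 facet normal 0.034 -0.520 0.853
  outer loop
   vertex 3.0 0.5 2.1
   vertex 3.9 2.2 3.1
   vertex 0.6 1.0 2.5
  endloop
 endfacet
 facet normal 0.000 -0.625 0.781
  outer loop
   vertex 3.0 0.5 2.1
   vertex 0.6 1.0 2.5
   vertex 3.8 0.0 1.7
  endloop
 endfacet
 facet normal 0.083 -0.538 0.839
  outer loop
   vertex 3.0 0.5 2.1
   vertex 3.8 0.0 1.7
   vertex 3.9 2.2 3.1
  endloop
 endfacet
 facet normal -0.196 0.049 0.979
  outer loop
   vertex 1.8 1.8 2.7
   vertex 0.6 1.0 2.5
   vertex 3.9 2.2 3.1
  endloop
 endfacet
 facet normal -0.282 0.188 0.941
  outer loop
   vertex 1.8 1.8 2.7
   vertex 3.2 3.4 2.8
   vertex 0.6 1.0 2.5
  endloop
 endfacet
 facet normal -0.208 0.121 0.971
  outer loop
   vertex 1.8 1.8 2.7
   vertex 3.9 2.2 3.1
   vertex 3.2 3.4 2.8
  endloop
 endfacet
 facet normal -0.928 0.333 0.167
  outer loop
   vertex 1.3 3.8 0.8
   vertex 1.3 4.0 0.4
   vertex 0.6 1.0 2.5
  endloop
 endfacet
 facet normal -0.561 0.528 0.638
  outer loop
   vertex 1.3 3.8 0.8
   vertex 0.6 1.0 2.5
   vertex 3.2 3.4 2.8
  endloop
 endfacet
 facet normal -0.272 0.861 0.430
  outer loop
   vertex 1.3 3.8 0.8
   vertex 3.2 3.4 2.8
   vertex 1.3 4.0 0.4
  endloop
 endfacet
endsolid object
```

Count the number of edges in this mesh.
18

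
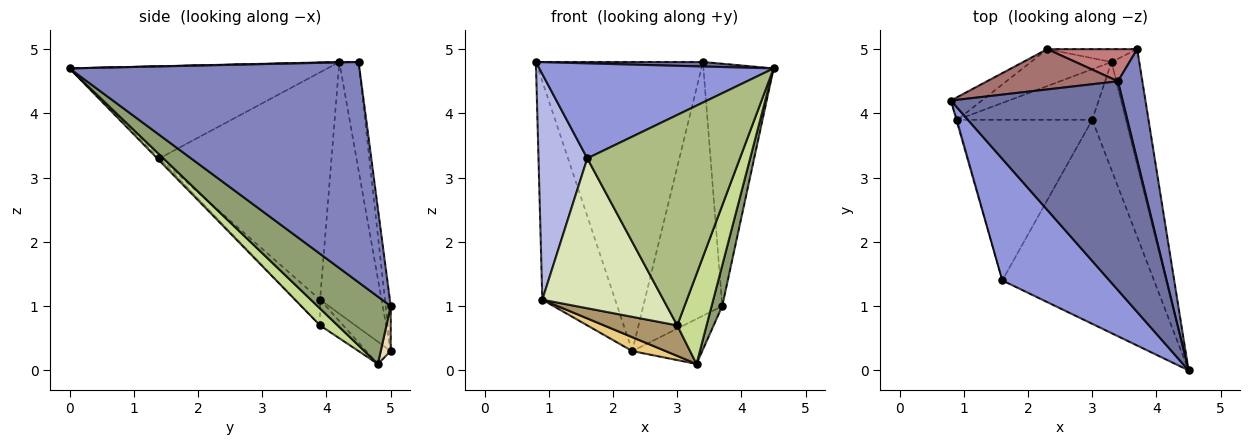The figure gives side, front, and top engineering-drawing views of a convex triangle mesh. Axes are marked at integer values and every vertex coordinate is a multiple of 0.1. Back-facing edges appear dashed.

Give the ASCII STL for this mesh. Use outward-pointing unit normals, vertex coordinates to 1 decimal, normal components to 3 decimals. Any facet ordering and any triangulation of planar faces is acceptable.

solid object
 facet normal 0.002 -0.022 1.000
  outer loop
   vertex 3.4 4.5 4.8
   vertex 0.8 4.2 4.8
   vertex 4.5 0.0 4.7
  endloop
 endfacet
 facet normal 0.966 0.234 0.107
  outer loop
   vertex 3.4 4.5 4.8
   vertex 4.5 0.0 4.7
   vertex 3.7 5.0 1.0
  endloop
 endfacet
 facet normal -0.561 -0.510 0.652
  outer loop
   vertex 1.6 1.4 3.3
   vertex 4.5 0.0 4.7
   vertex 0.8 4.2 4.8
  endloop
 endfacet
 facet normal -0.962 -0.273 -0.004
  outer loop
   vertex 1.6 1.4 3.3
   vertex 0.8 4.2 4.8
   vertex 0.9 3.9 1.1
  endloop
 endfacet
 facet normal 0.916 -0.133 -0.378
  outer loop
   vertex 3.3 4.8 0.1
   vertex 3.7 5.0 1.0
   vertex 4.5 0.0 4.7
  endloop
 endfacet
 facet normal -0.011 -0.718 -0.696
  outer loop
   vertex 3.0 3.9 0.7
   vertex 4.5 0.0 4.7
   vertex 1.6 1.4 3.3
  endloop
 endfacet
 facet normal 0.359 -0.598 -0.717
  outer loop
   vertex 3.0 3.9 0.7
   vertex 3.3 4.8 0.1
   vertex 4.5 0.0 4.7
  endloop
 endfacet
 facet normal -0.138 -0.676 -0.724
  outer loop
   vertex 3.0 3.9 0.7
   vertex 1.6 1.4 3.3
   vertex 0.9 3.9 1.1
  endloop
 endfacet
 facet normal -0.161 -0.510 -0.845
  outer loop
   vertex 3.0 3.9 0.7
   vertex 0.9 3.9 1.1
   vertex 3.3 4.8 0.1
  endloop
 endfacet
 facet normal -0.643 0.761 -0.079
  outer loop
   vertex 2.3 5.0 0.3
   vertex 0.9 3.9 1.1
   vertex 0.8 4.2 4.8
  endloop
 endfacet
 facet normal -0.250 -0.341 -0.906
  outer loop
   vertex 2.3 5.0 0.3
   vertex 3.3 4.8 0.1
   vertex 0.9 3.9 1.1
  endloop
 endfacet
 facet normal 0.136 0.953 -0.272
  outer loop
   vertex 2.3 5.0 0.3
   vertex 3.7 5.0 1.0
   vertex 3.3 4.8 0.1
  endloop
 endfacet
 facet normal -0.114 0.984 0.137
  outer loop
   vertex 2.3 5.0 0.3
   vertex 0.8 4.2 4.8
   vertex 3.4 4.5 4.8
  endloop
 endfacet
 facet normal -0.063 0.990 0.125
  outer loop
   vertex 2.3 5.0 0.3
   vertex 3.4 4.5 4.8
   vertex 3.7 5.0 1.0
  endloop
 endfacet
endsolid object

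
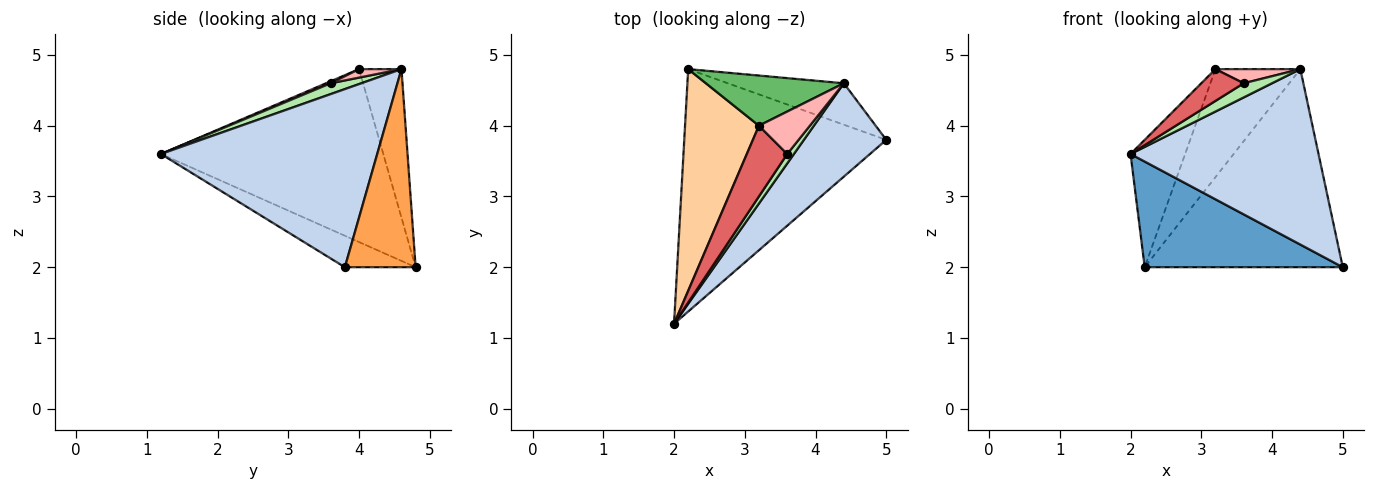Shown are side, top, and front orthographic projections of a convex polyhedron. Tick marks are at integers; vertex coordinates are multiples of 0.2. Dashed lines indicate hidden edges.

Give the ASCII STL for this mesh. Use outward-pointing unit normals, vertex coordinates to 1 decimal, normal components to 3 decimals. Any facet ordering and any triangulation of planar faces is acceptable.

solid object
 facet normal -0.141 -0.396 -0.908
  outer loop
   vertex 2.2 4.8 2.0
   vertex 5.0 3.8 2.0
   vertex 2.0 1.2 3.6
  endloop
 endfacet
 facet normal 0.713 -0.619 0.330
  outer loop
   vertex 4.4 4.6 4.8
   vertex 2.0 1.2 3.6
   vertex 5.0 3.8 2.0
  endloop
 endfacet
 facet normal 0.330 0.924 -0.193
  outer loop
   vertex 4.4 4.6 4.8
   vertex 5.0 3.8 2.0
   vertex 2.2 4.8 2.0
  endloop
 endfacet
 facet normal -0.897 0.220 0.383
  outer loop
   vertex 3.2 4.0 4.8
   vertex 2.2 4.8 2.0
   vertex 2.0 1.2 3.6
  endloop
 endfacet
 facet normal -0.413 0.826 0.384
  outer loop
   vertex 3.2 4.0 4.8
   vertex 4.4 4.6 4.8
   vertex 2.2 4.8 2.0
  endloop
 endfacet
 facet normal 0.670 -0.618 0.412
  outer loop
   vertex 3.6 3.6 4.6
   vertex 2.0 1.2 3.6
   vertex 4.4 4.6 4.8
  endloop
 endfacet
 facet normal 0.046 -0.410 0.911
  outer loop
   vertex 3.6 3.6 4.6
   vertex 3.2 4.0 4.8
   vertex 2.0 1.2 3.6
  endloop
 endfacet
 facet normal 0.156 -0.312 0.937
  outer loop
   vertex 3.6 3.6 4.6
   vertex 4.4 4.6 4.8
   vertex 3.2 4.0 4.8
  endloop
 endfacet
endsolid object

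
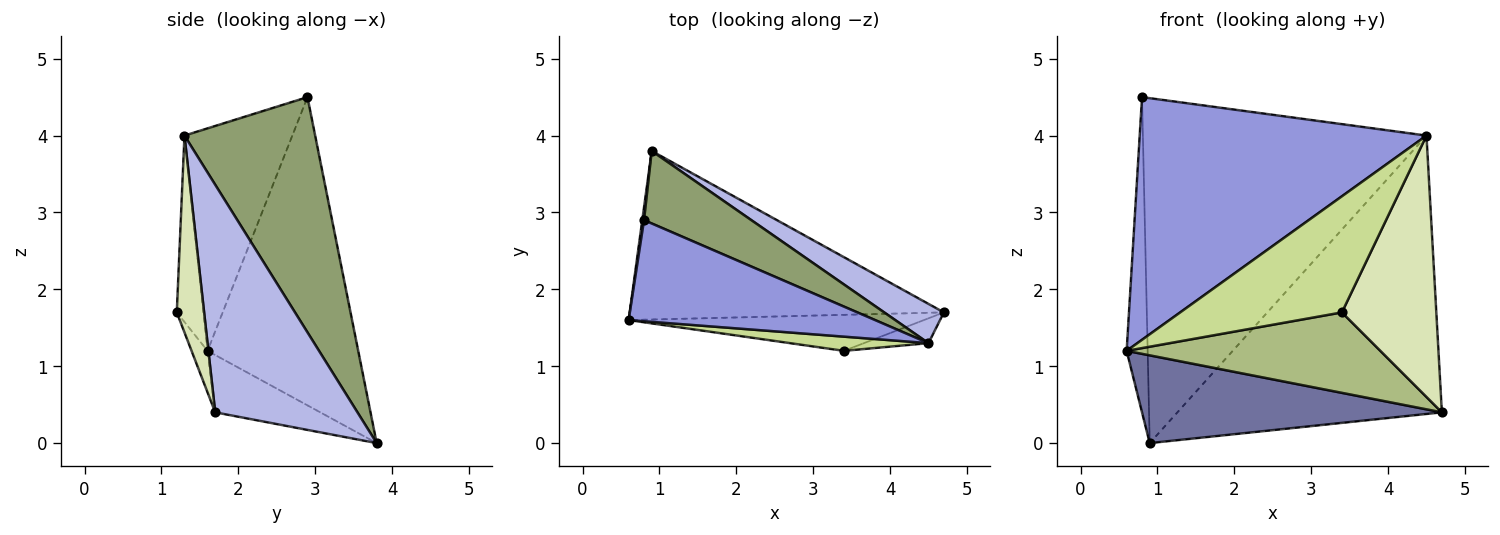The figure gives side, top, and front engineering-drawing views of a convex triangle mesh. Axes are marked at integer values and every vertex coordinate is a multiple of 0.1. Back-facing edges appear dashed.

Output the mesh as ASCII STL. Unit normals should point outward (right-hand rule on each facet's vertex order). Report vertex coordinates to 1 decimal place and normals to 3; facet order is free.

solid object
 facet normal -0.160 -0.456 -0.876
  outer loop
   vertex 0.9 3.8 0.0
   vertex 4.7 1.7 0.4
   vertex 0.6 1.6 1.2
  endloop
 endfacet
 facet normal -0.990 0.138 0.006
  outer loop
   vertex 0.8 2.9 4.5
   vertex 0.9 3.8 0.0
   vertex 0.6 1.6 1.2
  endloop
 endfacet
 facet normal -0.328 -0.872 0.363
  outer loop
   vertex 4.5 1.3 4.0
   vertex 0.8 2.9 4.5
   vertex 0.6 1.6 1.2
  endloop
 endfacet
 facet normal 0.470 0.874 0.123
  outer loop
   vertex 4.5 1.3 4.0
   vertex 4.7 1.7 0.4
   vertex 0.9 3.8 0.0
  endloop
 endfacet
 facet normal 0.411 0.892 0.188
  outer loop
   vertex 4.5 1.3 4.0
   vertex 0.9 3.8 0.0
   vertex 0.8 2.9 4.5
  endloop
 endfacet
 facet normal -0.057 -0.911 -0.408
  outer loop
   vertex 3.4 1.2 1.7
   vertex 0.6 1.6 1.2
   vertex 4.7 1.7 0.4
  endloop
 endfacet
 facet normal -0.161 -0.980 0.120
  outer loop
   vertex 3.4 1.2 1.7
   vertex 4.5 1.3 4.0
   vertex 0.6 1.6 1.2
  endloop
 endfacet
 facet normal 0.277 -0.957 -0.091
  outer loop
   vertex 3.4 1.2 1.7
   vertex 4.7 1.7 0.4
   vertex 4.5 1.3 4.0
  endloop
 endfacet
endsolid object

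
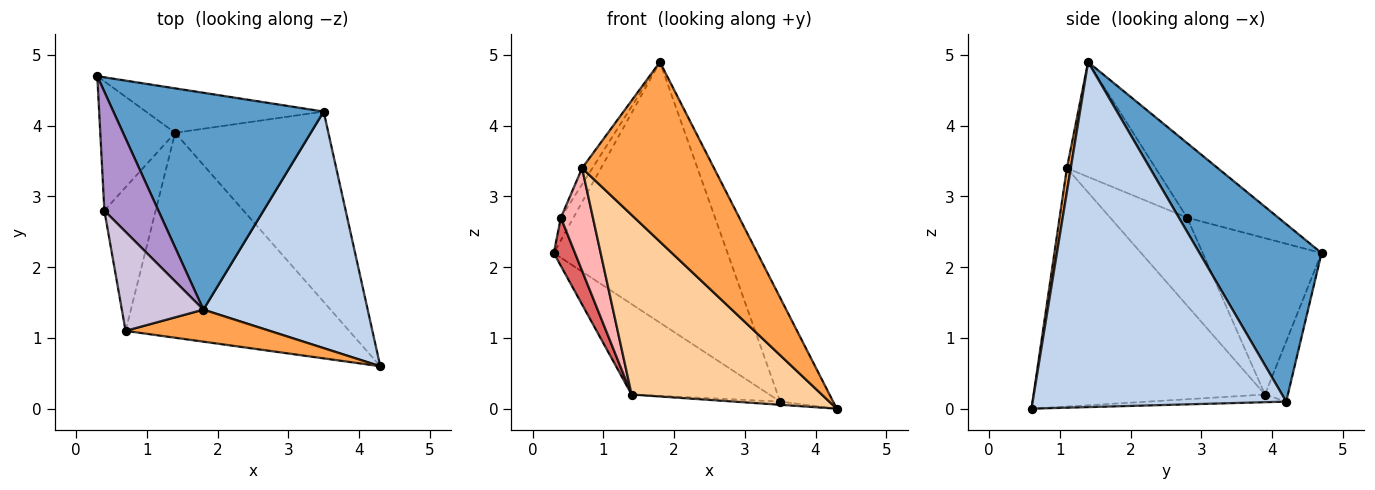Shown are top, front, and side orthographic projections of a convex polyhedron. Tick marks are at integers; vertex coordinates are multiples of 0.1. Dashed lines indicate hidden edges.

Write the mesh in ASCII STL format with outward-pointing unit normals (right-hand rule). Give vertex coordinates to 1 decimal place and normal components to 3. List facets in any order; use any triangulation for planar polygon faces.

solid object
 facet normal 0.475 0.676 0.563
  outer loop
   vertex 3.5 4.2 0.1
   vertex 0.3 4.7 2.2
   vertex 1.8 1.4 4.9
  endloop
 endfacet
 facet normal 0.887 0.185 0.422
  outer loop
   vertex 3.5 4.2 0.1
   vertex 1.8 1.4 4.9
   vertex 4.3 0.6 0.0
  endloop
 endfacet
 facet normal 0.029 -0.984 0.175
  outer loop
   vertex 0.7 1.1 3.4
   vertex 4.3 0.6 0.0
   vertex 1.8 1.4 4.9
  endloop
 endfacet
 facet normal -0.626 -0.514 -0.587
  outer loop
   vertex 1.4 3.9 0.2
   vertex 4.3 0.6 0.0
   vertex 0.7 1.1 3.4
  endloop
 endfacet
 facet normal -0.148 0.888 -0.436
  outer loop
   vertex 1.4 3.9 0.2
   vertex 0.3 4.7 2.2
   vertex 3.5 4.2 0.1
  endloop
 endfacet
 facet normal -0.050 0.017 -0.999
  outer loop
   vertex 1.4 3.9 0.2
   vertex 3.5 4.2 0.1
   vertex 4.3 0.6 0.0
  endloop
 endfacet
 facet normal -0.891 -0.159 -0.426
  outer loop
   vertex 0.4 2.8 2.7
   vertex 0.3 4.7 2.2
   vertex 1.4 3.9 0.2
  endloop
 endfacet
 facet normal -0.813 -0.339 -0.474
  outer loop
   vertex 0.4 2.8 2.7
   vertex 1.4 3.9 0.2
   vertex 0.7 1.1 3.4
  endloop
 endfacet
 facet normal -0.805 0.111 0.583
  outer loop
   vertex 0.4 2.8 2.7
   vertex 1.8 1.4 4.9
   vertex 0.3 4.7 2.2
  endloop
 endfacet
 facet normal -0.812 0.094 0.576
  outer loop
   vertex 0.4 2.8 2.7
   vertex 0.7 1.1 3.4
   vertex 1.8 1.4 4.9
  endloop
 endfacet
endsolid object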